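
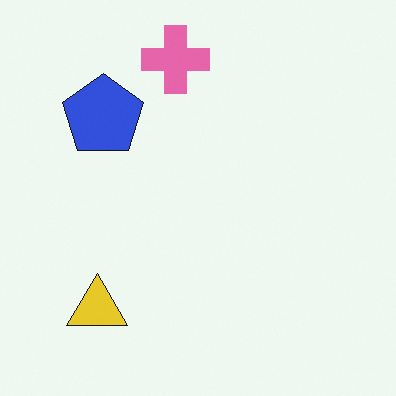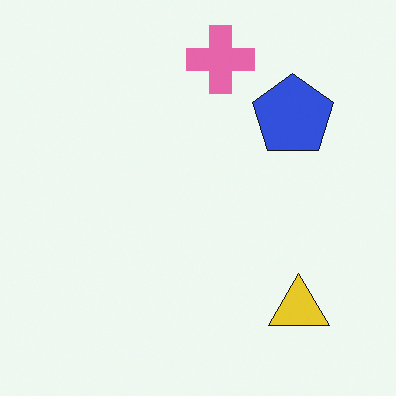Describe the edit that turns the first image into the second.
Flipped horizontally (left ↔ right).

The yellow triangle is in the bottom-left of the first image and the bottom-right of the second — shapes on opposite sides of the vertical midline have swapped in a mirror flip.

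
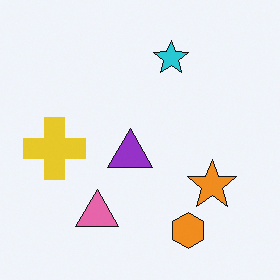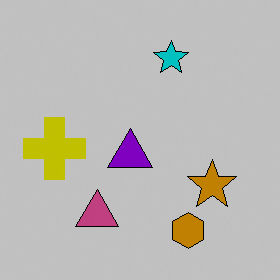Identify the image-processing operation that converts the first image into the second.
The second image is the first aggressively posterized.

Each flat color has snapped to a coarser quantized level — most visibly, the near-white background has dropped to a flat grey.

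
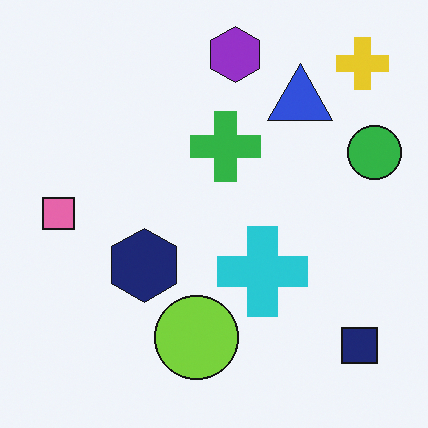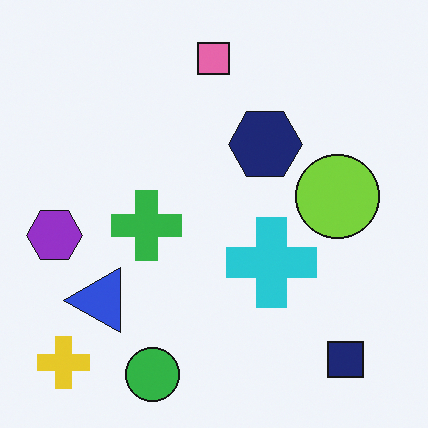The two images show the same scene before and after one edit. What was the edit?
The transformation is: transposed (reflected across the top-left ↔ bottom-right diagonal).

Shapes have swapped their row and column positions — what was in the top-right is now in the bottom-left — a diagonal reflection.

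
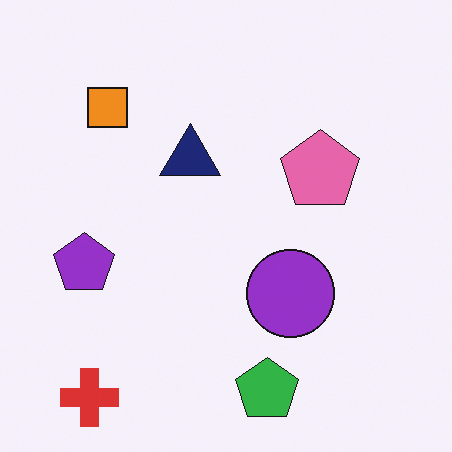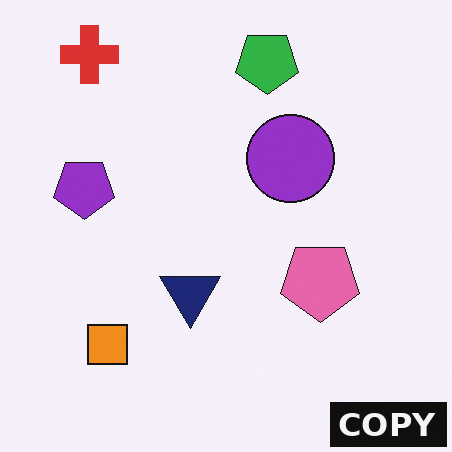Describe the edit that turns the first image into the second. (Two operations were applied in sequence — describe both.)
The second image is the first flipped vertically (top ↔ bottom), then watermarked with the text "COPY" in the lower-right corner.

The red cross is in the bottom-left of the first image and the top-left of the second — shapes on opposite sides of the horizontal midline have swapped in a mirror flip. A dark label reading "COPY" appears in the lower-right corner.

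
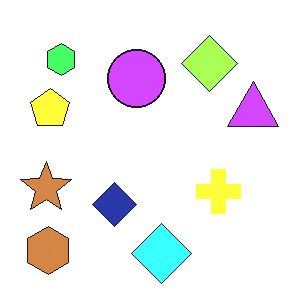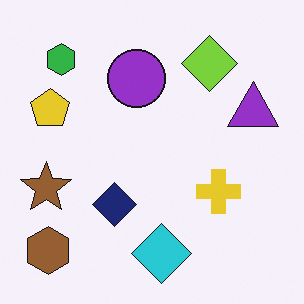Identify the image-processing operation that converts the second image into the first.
It was brightened a lot.

Every pixel — background and shapes alike — is uniformly brightened.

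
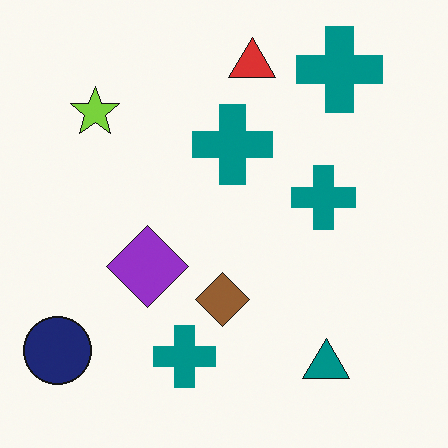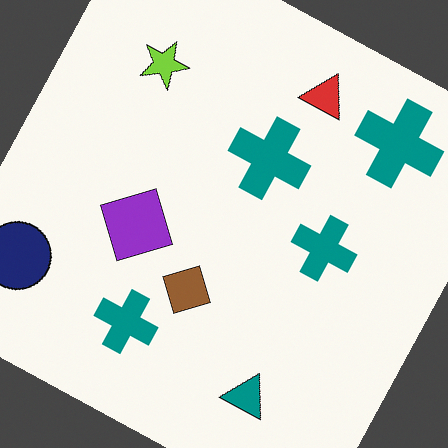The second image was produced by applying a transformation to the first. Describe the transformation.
The transformation is: rotated clockwise by a clearly visible amount.

Every shape is tilted by the same angle and the image corners show triangular fill wedges — a whole-image rotation by a non-right angle.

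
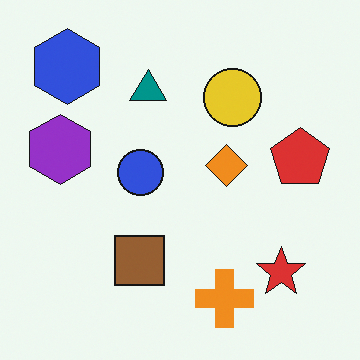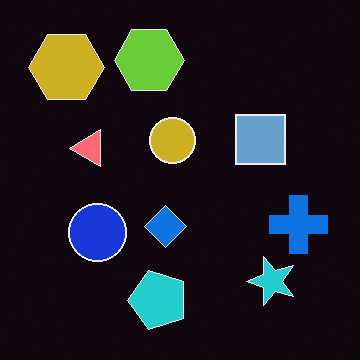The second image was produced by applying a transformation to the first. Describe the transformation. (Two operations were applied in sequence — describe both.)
The second image is the first transposed (reflected across the top-left ↔ bottom-right diagonal), then color-inverted (negative).

Shapes have swapped their row and column positions — what was in the top-right is now in the bottom-left — a diagonal reflection. The light background has become dark and every shape's color is its complement — a photographic negative.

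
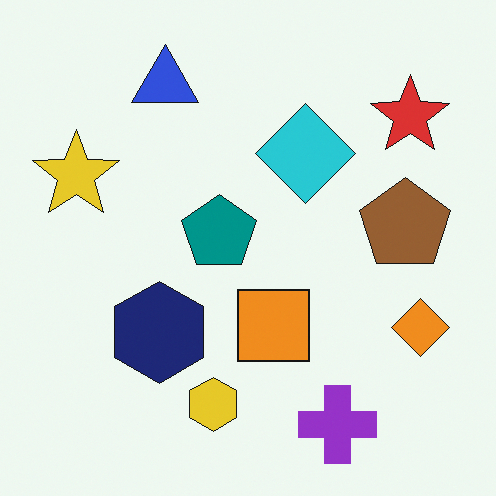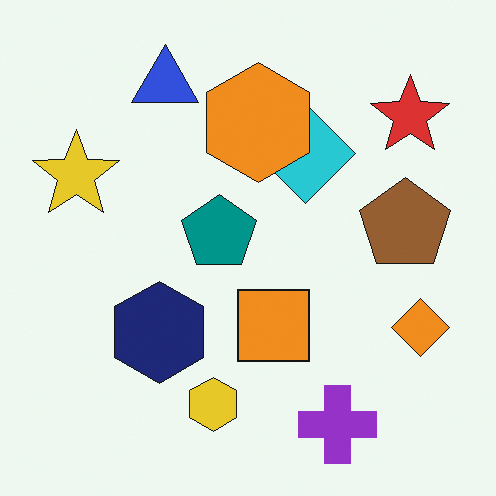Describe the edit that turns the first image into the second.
This is the original image overlaid with an additional orange hexagon.

An orange hexagon appears in the second image that is absent from the first.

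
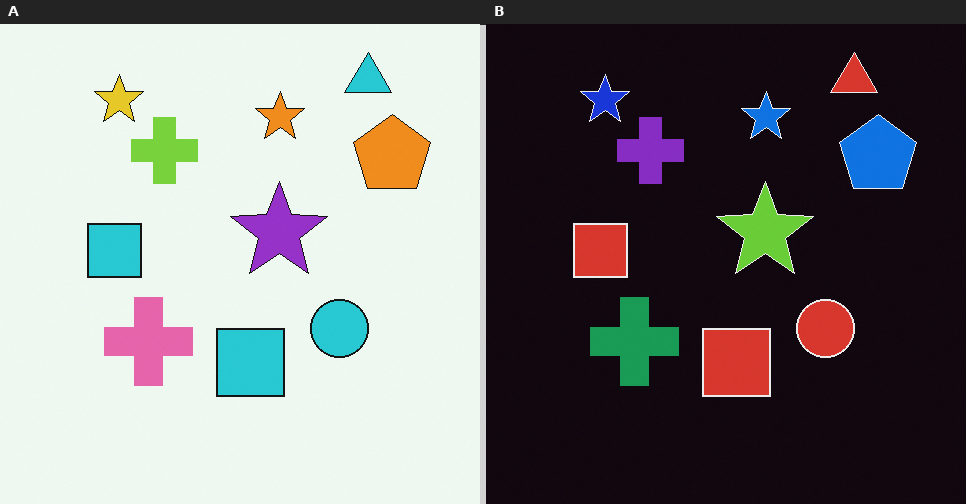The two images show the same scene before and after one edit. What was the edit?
Color-inverted (negative).

The light background has become dark and every shape's color is its complement — a photographic negative.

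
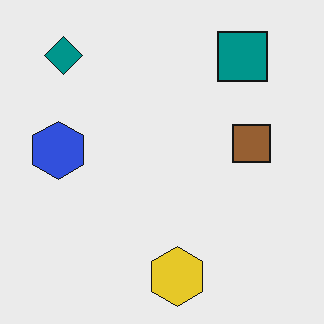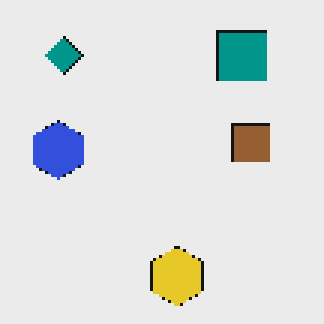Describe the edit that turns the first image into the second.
The second image is the first lightly pixelated (a mild mosaic effect).

Shapes are reduced to large square blocks; fine edges and outlines are lost — a downscale-then-upscale (mosaic) effect.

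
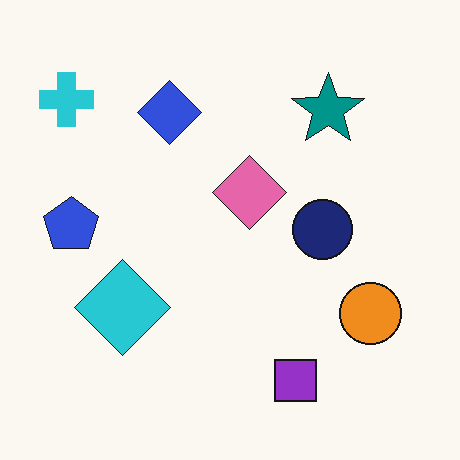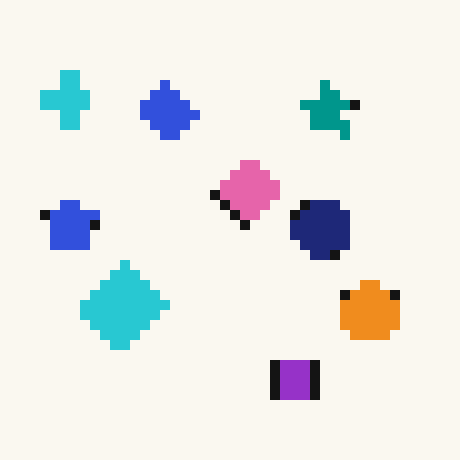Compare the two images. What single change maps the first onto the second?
It was heavily pixelated into large blocks.

Shapes are reduced to large square blocks; fine edges and outlines are lost — a downscale-then-upscale (mosaic) effect.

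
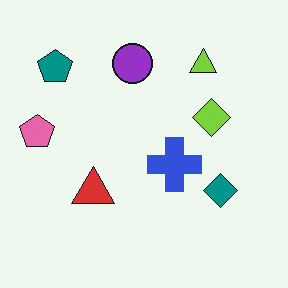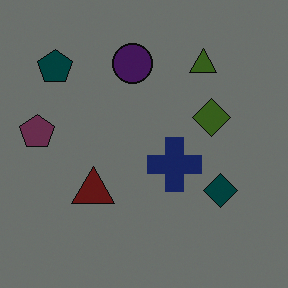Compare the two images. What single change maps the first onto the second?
The image was substantially darkened.

Every pixel — background and shapes alike — is uniformly darkened.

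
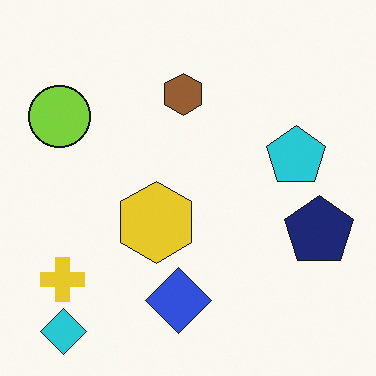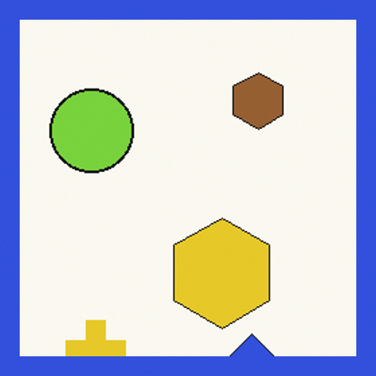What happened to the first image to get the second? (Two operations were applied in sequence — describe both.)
This is the original image cropped slightly and scaled back up, then framed with a blue border.

The visible shapes are larger and the field of view is narrower; shapes near the original edges may be partly or wholly outside the frame — a crop-and-rescale. A solid blue frame runs around the edge of the second image, with the content slightly shrunk inside it.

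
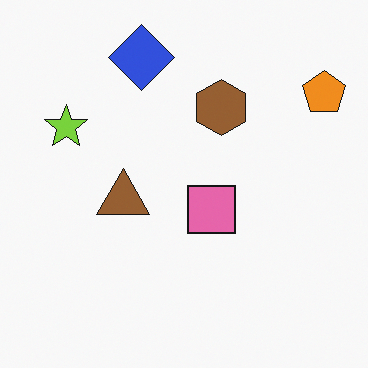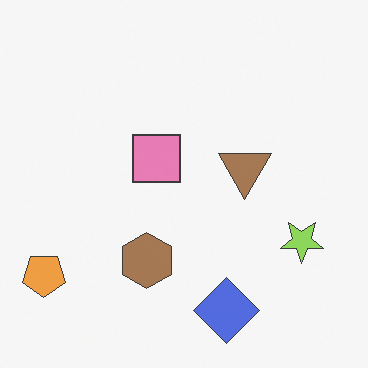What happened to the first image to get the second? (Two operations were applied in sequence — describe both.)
Rotated 180°, then given slightly reduced contrast.

The orange pentagon sits in the top-right of the first image and the bottom-left of the second — consistent with a whole-image 180° rotation. Tones are pushed toward mid-grey across the whole image — a global contrast change.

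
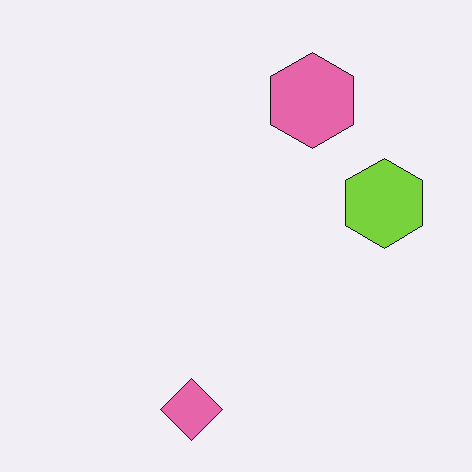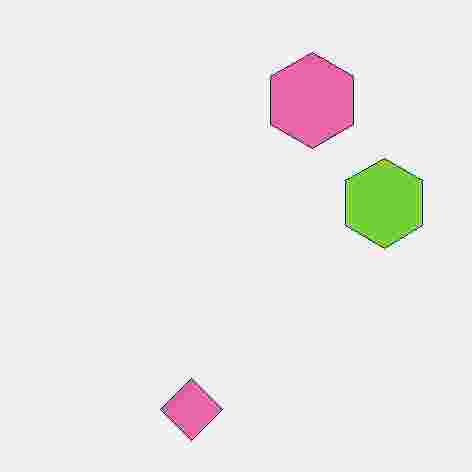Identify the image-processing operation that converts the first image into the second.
The image was degraded with heavy JPEG compression.

Blocky 8×8 compression artifacts appear around shape edges and the flat background shows ringing — characteristic JPEG degradation.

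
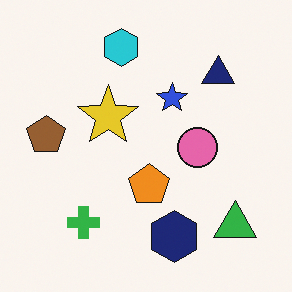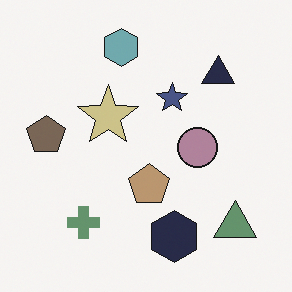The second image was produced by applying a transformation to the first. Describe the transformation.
The image was heavily desaturated.

All colors are more muted and greyish — a global saturation change.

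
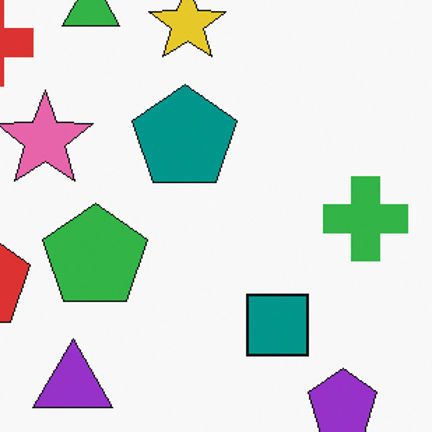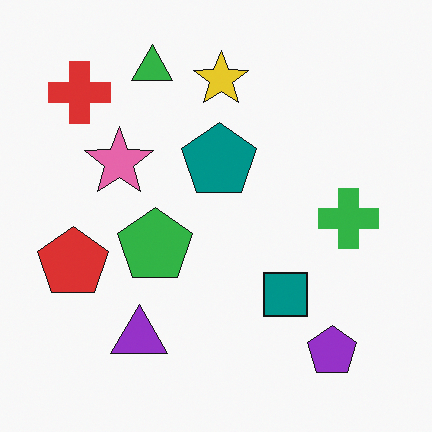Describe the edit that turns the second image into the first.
The first image is the second cropped to a modestly smaller region and rescaled.

The visible shapes are larger and the field of view is narrower; shapes near the original edges may be partly or wholly outside the frame — a crop-and-rescale.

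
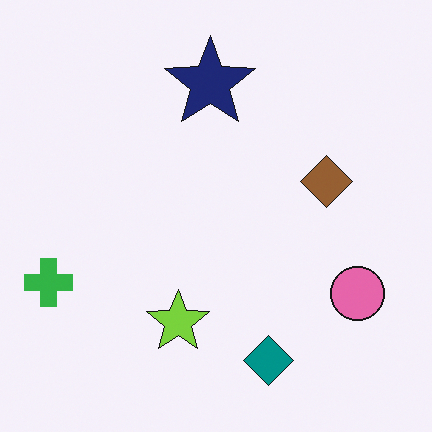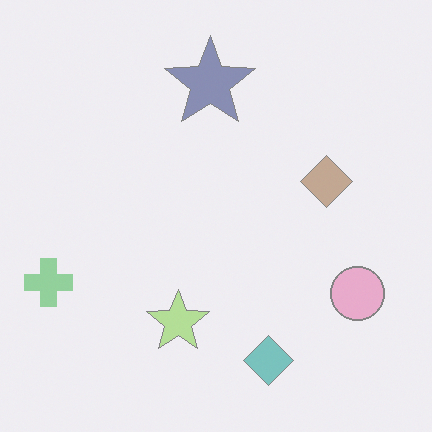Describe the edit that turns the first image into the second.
It was washed out (contrast reduced).

Tones are pushed toward mid-grey across the whole image — a global contrast change.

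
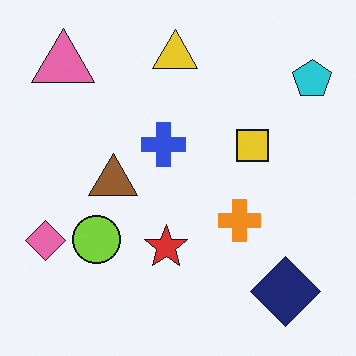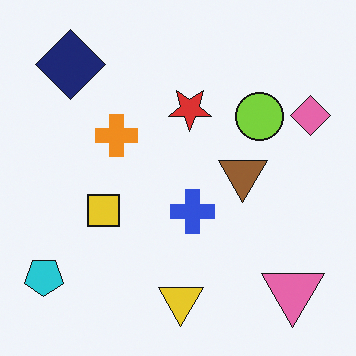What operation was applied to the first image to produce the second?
Rotated 180°.

The cyan pentagon sits in the top-right of the first image and the bottom-left of the second — consistent with a whole-image 180° rotation.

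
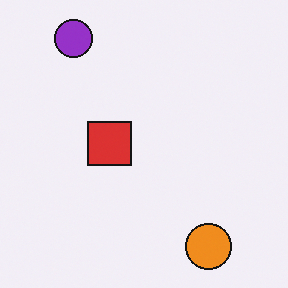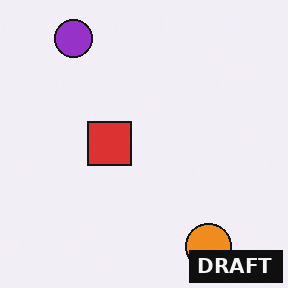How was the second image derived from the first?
It was watermarked with the text "DRAFT" in the lower-right corner.

A dark label reading "DRAFT" appears in the lower-right corner.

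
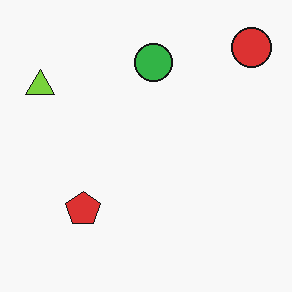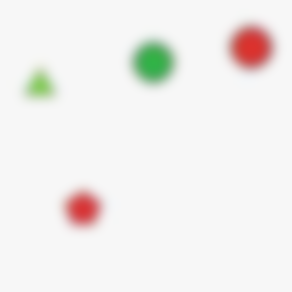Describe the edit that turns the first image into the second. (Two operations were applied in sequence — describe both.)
The transformation is: heavily JPEG-compressed with obvious blocking artifacts, then strongly gaussian-blurred.

Blocky 8×8 compression artifacts appear around shape edges and the flat background shows ringing — characteristic JPEG degradation. Shape edges and outlines are uniformly softened across the whole image.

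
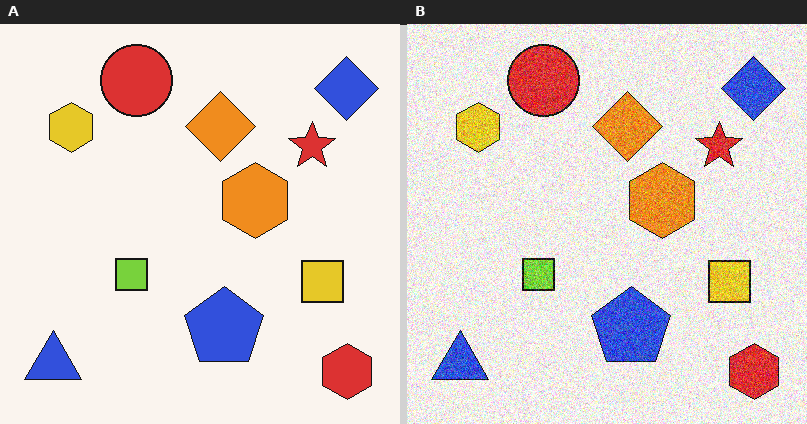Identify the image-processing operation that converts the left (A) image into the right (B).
The transformation is: degraded with a thick layer of grain.

Random speckle covers the whole image, including the flat background.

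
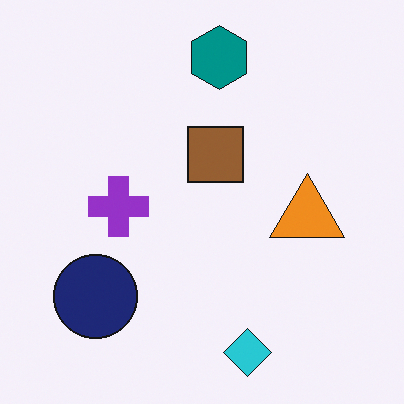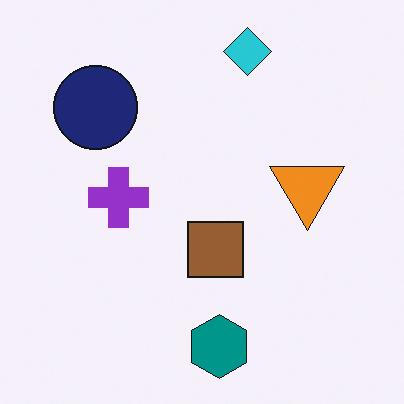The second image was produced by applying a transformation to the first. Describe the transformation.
It was flipped vertically (top ↔ bottom).

The cyan diamond is in the bottom of the first image and the top of the second — shapes on opposite sides of the horizontal midline have swapped in a mirror flip.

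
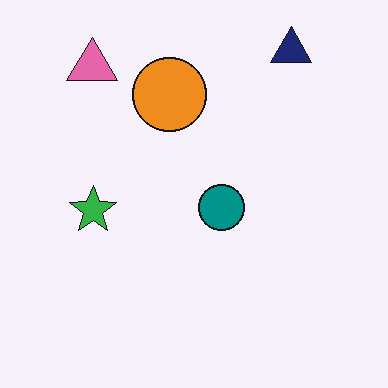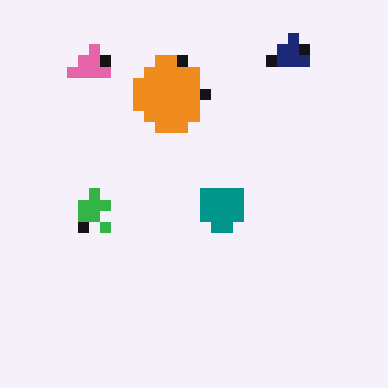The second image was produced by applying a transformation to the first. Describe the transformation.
The transformation is: heavily pixelated into large blocks.

Shapes are reduced to large square blocks; fine edges and outlines are lost — a downscale-then-upscale (mosaic) effect.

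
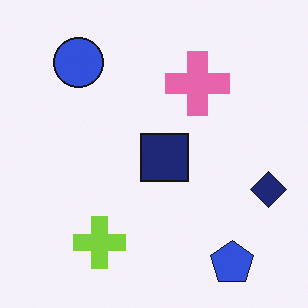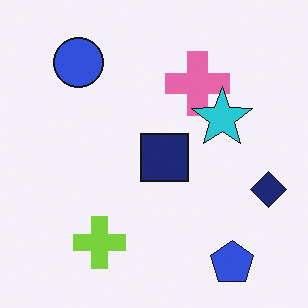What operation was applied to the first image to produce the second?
The transformation is: overlaid with an additional cyan star.

A cyan star appears in the second image that is absent from the first.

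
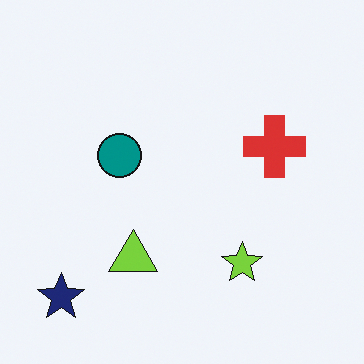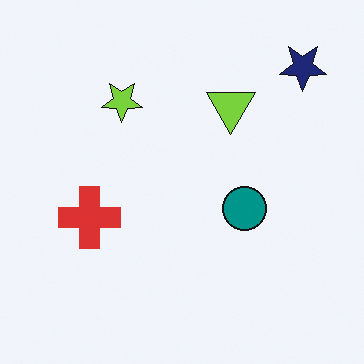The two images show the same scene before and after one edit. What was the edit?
This is the original image rotated 180°.

The navy star sits in the bottom-left of the first image and the top-right of the second — consistent with a whole-image 180° rotation.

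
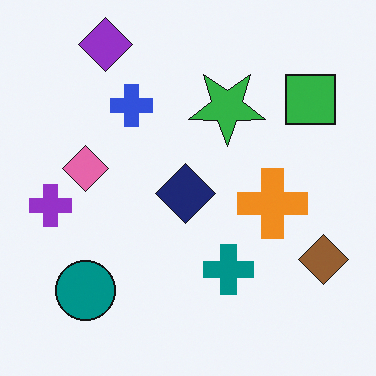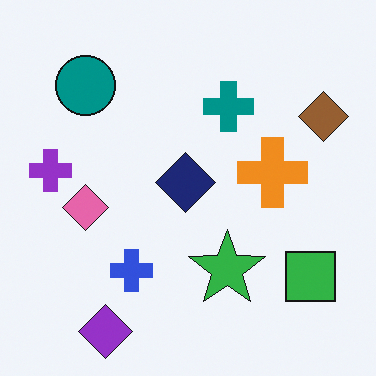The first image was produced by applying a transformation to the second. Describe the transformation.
This is the original image flipped vertically (top ↔ bottom).

The purple diamond is in the bottom-left of the second image and the top-left of the first — shapes on opposite sides of the horizontal midline have swapped in a mirror flip.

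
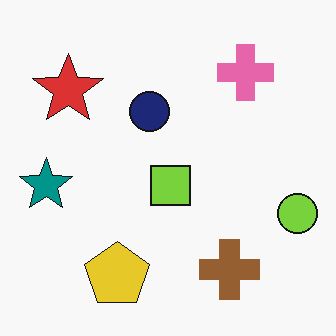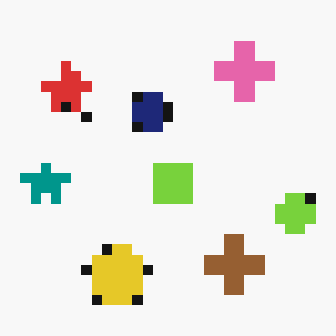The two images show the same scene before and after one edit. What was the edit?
The image was coarsely pixelated.

Shapes are reduced to large square blocks; fine edges and outlines are lost — a downscale-then-upscale (mosaic) effect.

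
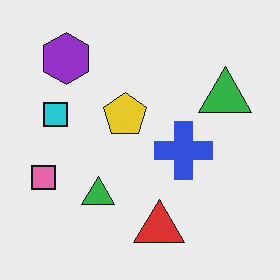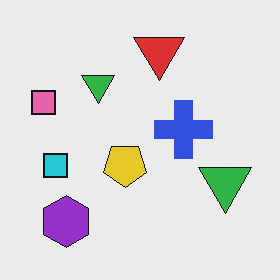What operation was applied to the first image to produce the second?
The second image is the first flipped vertically (top ↔ bottom).

The red triangle is in the bottom of the first image and the top of the second — shapes on opposite sides of the horizontal midline have swapped in a mirror flip.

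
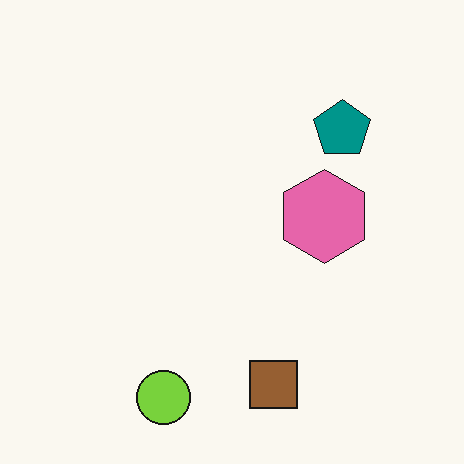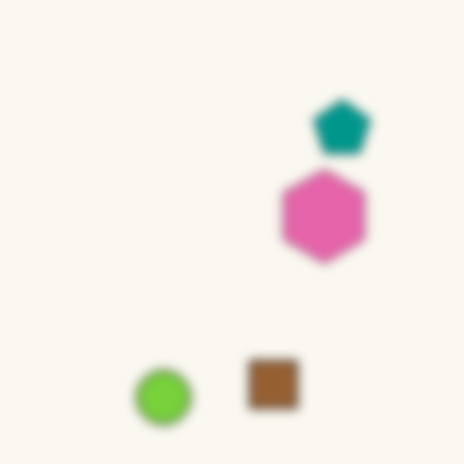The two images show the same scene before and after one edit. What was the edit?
Strongly gaussian-blurred.

Shape edges and outlines are uniformly softened across the whole image.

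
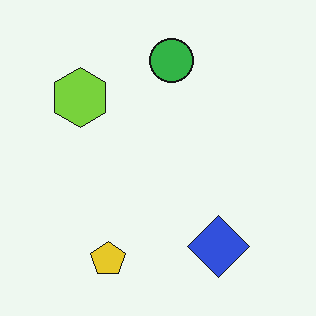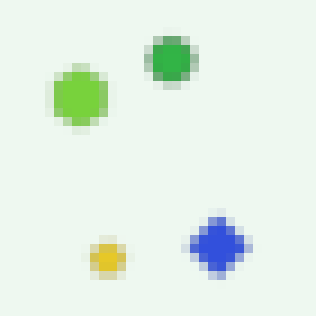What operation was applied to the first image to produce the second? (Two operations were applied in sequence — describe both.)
This is the original image moderately blurred, then heavily pixelated into large blocks.

Shape edges and outlines are uniformly softened across the whole image. Shapes are reduced to large square blocks; fine edges and outlines are lost — a downscale-then-upscale (mosaic) effect.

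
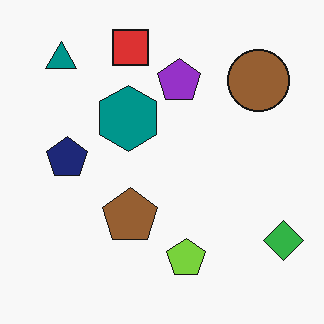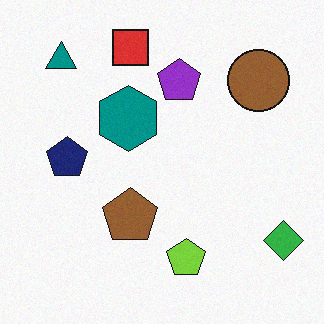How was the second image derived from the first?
This is the original image degraded with subtle gaussian noise.

Random speckle covers the whole image, including the flat background.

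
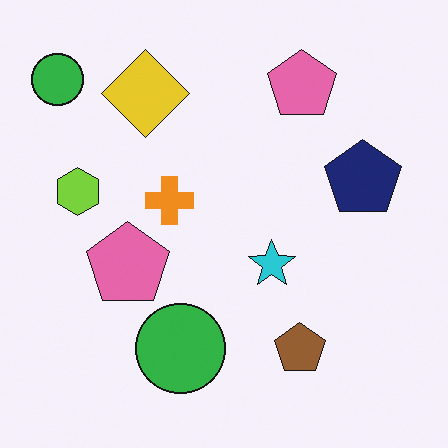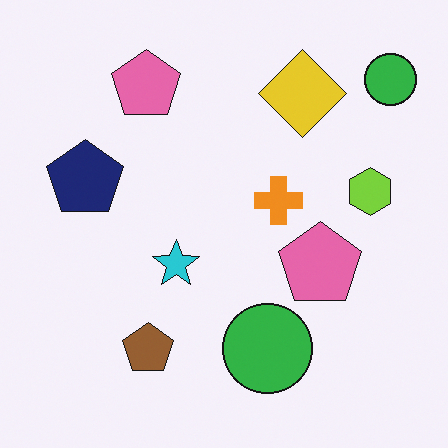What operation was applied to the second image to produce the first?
The first image is the second flipped horizontally (left ↔ right).

The lime hexagon is in the right of the second image and the left of the first — shapes on opposite sides of the vertical midline have swapped in a mirror flip.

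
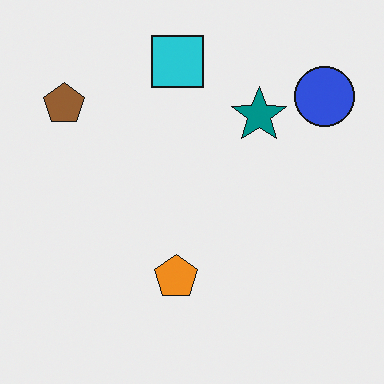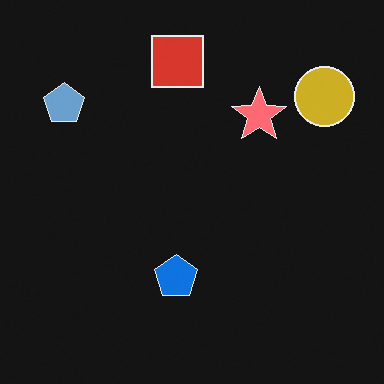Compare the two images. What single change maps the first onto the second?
The transformation is: color-inverted (negative).

The light background has become dark and every shape's color is its complement — a photographic negative.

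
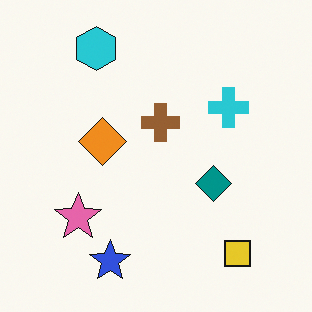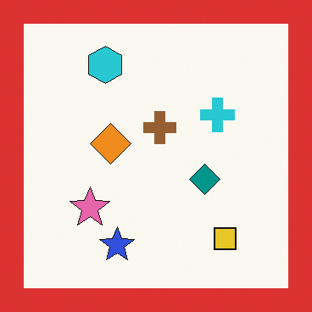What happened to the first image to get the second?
The transformation is: framed with a red border.

A solid red frame runs around the edge of the second image, with the content slightly shrunk inside it.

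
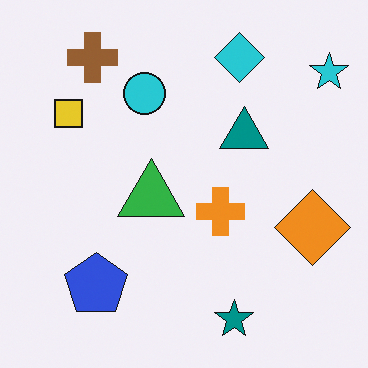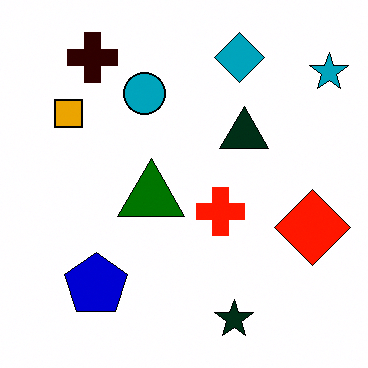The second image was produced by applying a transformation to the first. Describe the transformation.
Boosted in contrast.

Tones are pushed away from mid-grey across the whole image — a global contrast change.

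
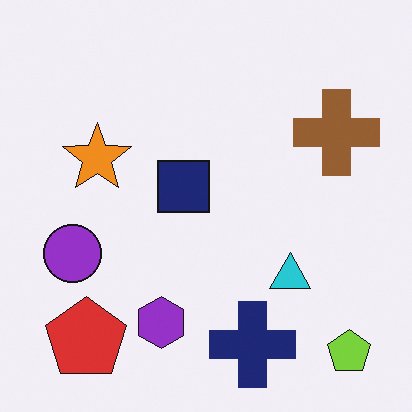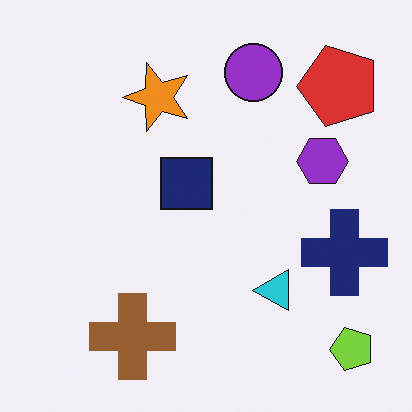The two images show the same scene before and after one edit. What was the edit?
The second image is the first transposed (reflected across the top-left ↔ bottom-right diagonal).

Shapes have swapped their row and column positions — what was in the top-right is now in the bottom-left — a diagonal reflection.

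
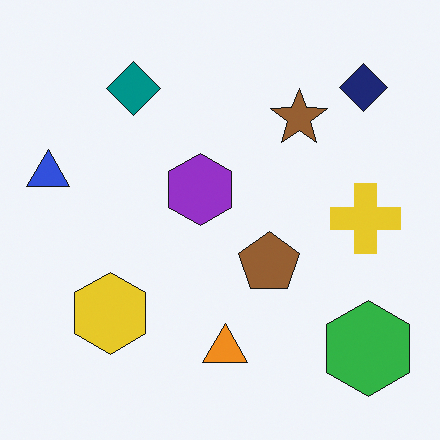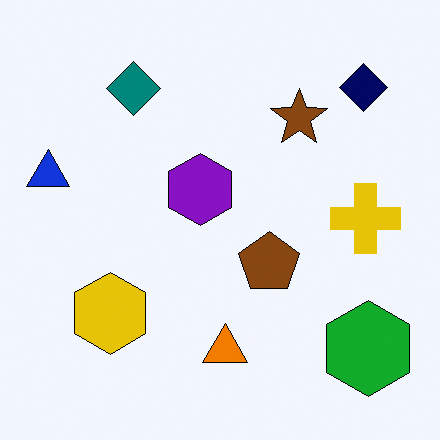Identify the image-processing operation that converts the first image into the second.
It was given slightly increased contrast.

Tones are pushed away from mid-grey across the whole image — a global contrast change.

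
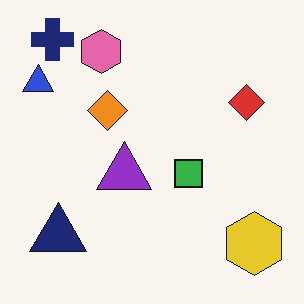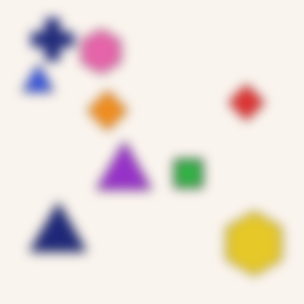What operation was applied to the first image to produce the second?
The second image is the first strongly gaussian-blurred.

Shape edges and outlines are uniformly softened across the whole image.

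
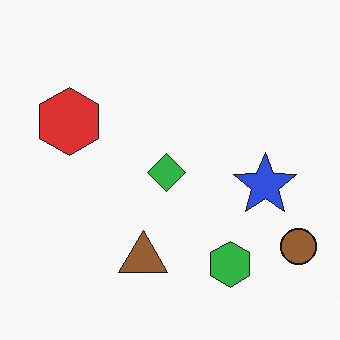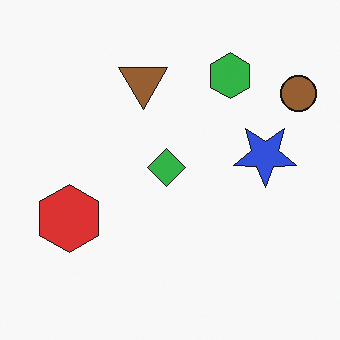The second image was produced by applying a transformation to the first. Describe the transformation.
It was flipped vertically (top ↔ bottom).

The green hexagon is in the bottom-right of the first image and the top-right of the second — shapes on opposite sides of the horizontal midline have swapped in a mirror flip.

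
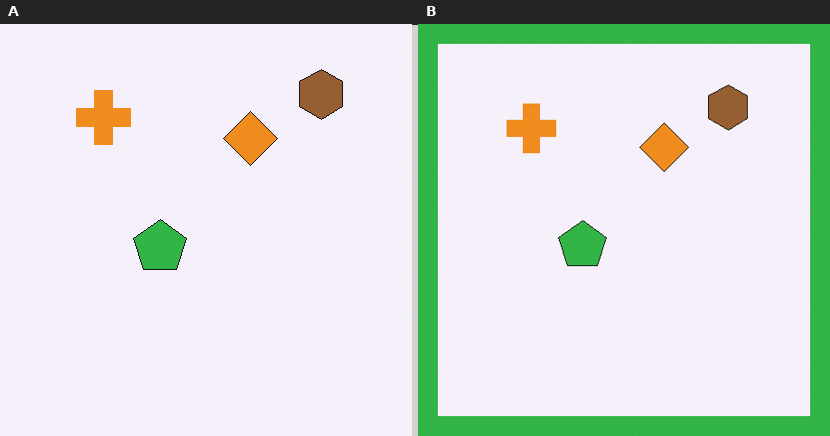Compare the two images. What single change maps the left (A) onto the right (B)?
This is the original image framed with a green border.

A solid green frame runs around the edge of the right (B) image, with the content slightly shrunk inside it.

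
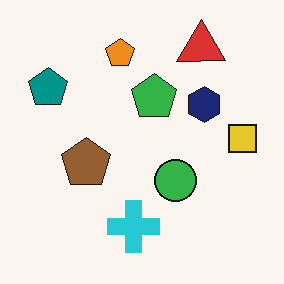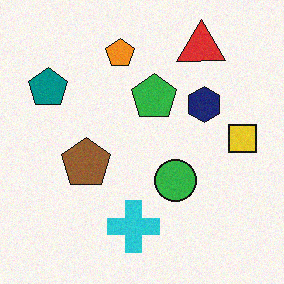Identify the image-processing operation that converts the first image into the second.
Degraded with light additive noise.

Random speckle covers the whole image, including the flat background.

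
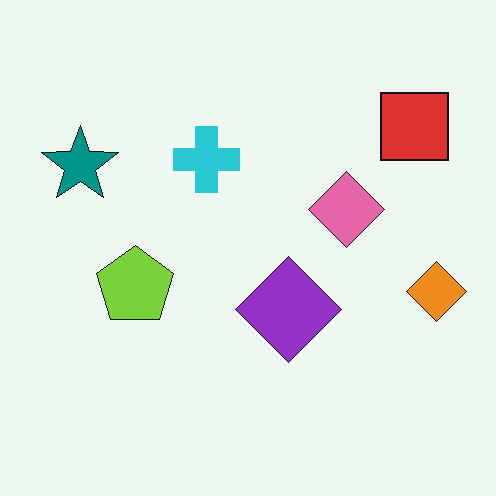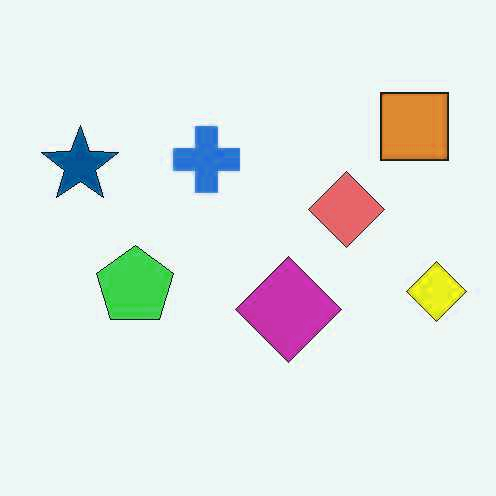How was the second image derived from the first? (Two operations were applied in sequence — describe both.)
JPEG-compressed with visible artifacts, then hue-shifted by a small amount.

Blocky 8×8 compression artifacts appear around shape edges and the flat background shows ringing — characteristic JPEG degradation. Every shape's color has rotated by the same amount around the hue wheel — a uniform hue shift.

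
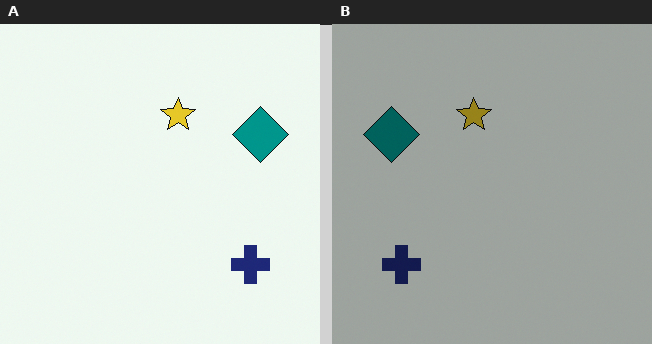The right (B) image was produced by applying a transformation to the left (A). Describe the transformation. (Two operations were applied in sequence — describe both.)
The transformation is: flipped horizontally (left ↔ right), then darkened a lot.

The teal diamond is in the right of the left (A) image and the left of the right (B) — shapes on opposite sides of the vertical midline have swapped in a mirror flip. Every pixel — background and shapes alike — is uniformly darkened.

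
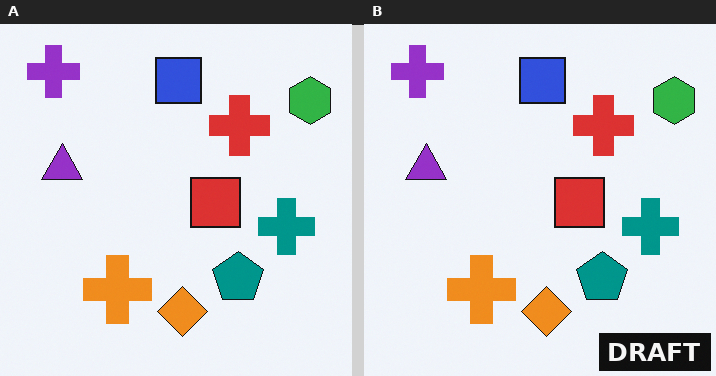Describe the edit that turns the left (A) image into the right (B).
This is the original image watermarked with the text "DRAFT" in the lower-right corner.

A dark label reading "DRAFT" appears in the lower-right corner.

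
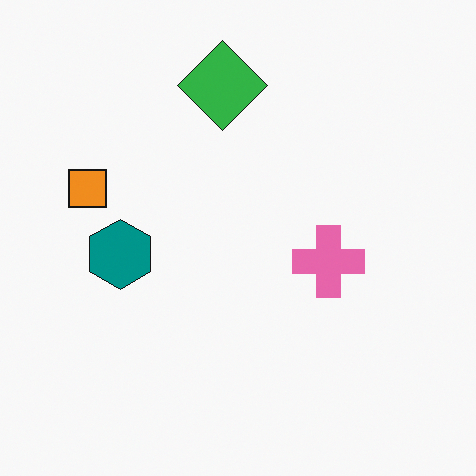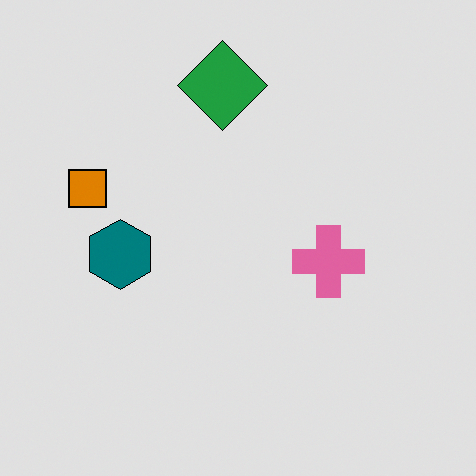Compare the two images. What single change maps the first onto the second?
The second image is the first posterized to a reduced palette.

Each flat color has snapped to a coarser quantized level — most visibly, the near-white background has dropped to a flat grey.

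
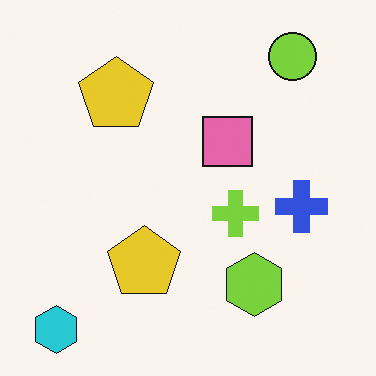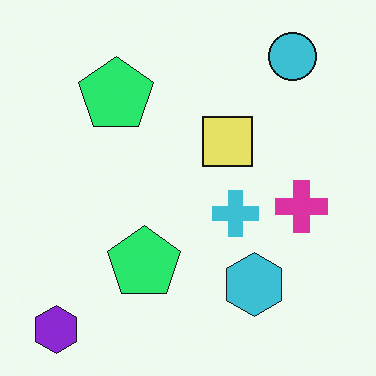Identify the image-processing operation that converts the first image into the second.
It was hue-shifted by a moderate amount.

Every shape's color has rotated by the same amount around the hue wheel — a uniform hue shift.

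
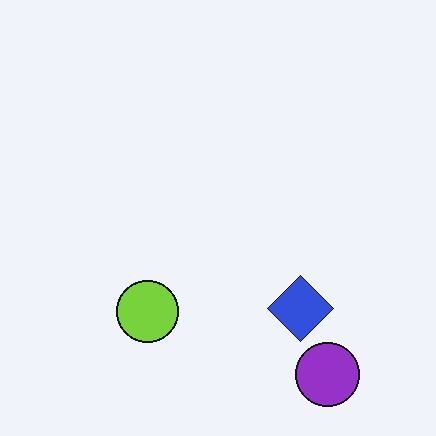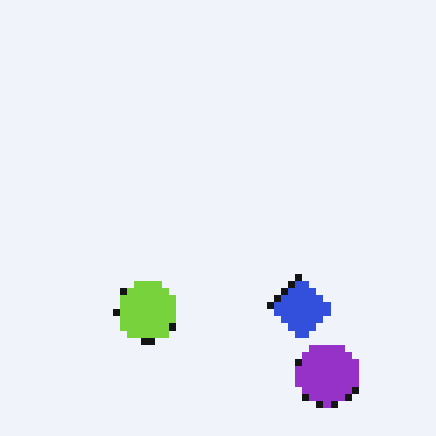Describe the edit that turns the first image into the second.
The second image is the first moderately pixelated.

Shapes are reduced to large square blocks; fine edges and outlines are lost — a downscale-then-upscale (mosaic) effect.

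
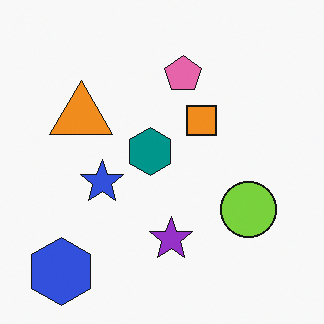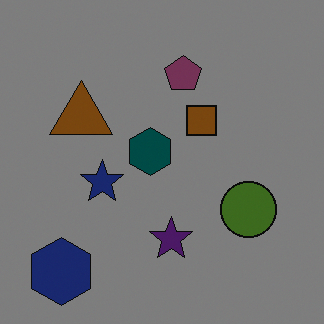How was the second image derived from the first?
It was substantially darkened.

Every pixel — background and shapes alike — is uniformly darkened.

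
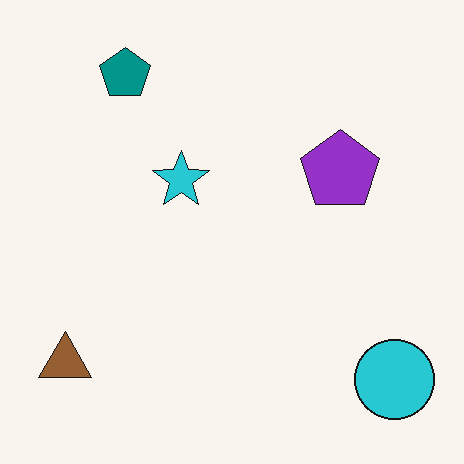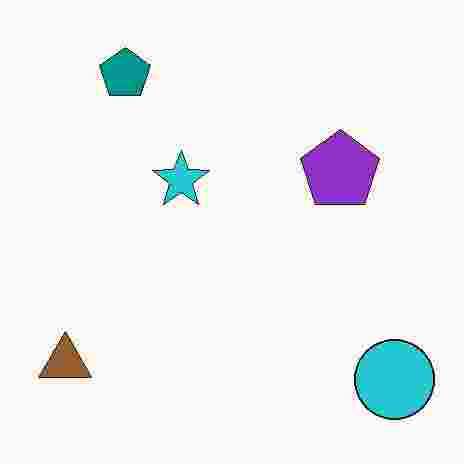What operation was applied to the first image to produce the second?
This is the original image degraded with heavy JPEG compression.

Blocky 8×8 compression artifacts appear around shape edges and the flat background shows ringing — characteristic JPEG degradation.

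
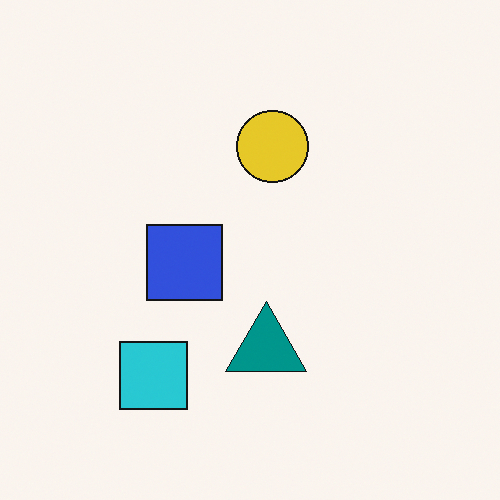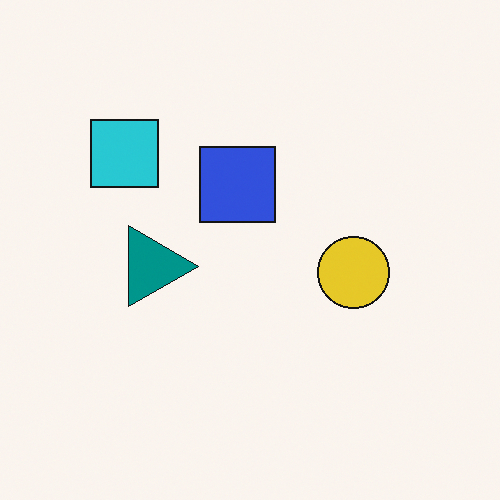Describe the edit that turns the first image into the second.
The image was rotated 90° clockwise.

The cyan square sits in the bottom-left of the first image and the top-left of the second — consistent with a whole-image 90° clockwise rotation.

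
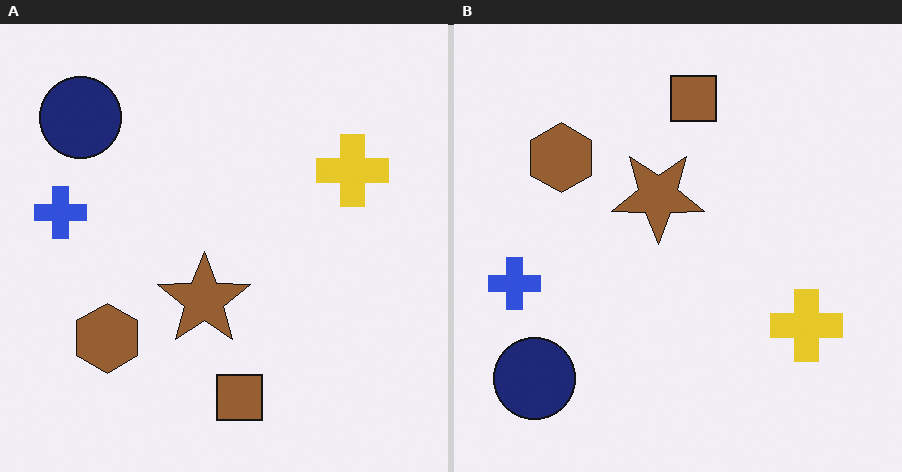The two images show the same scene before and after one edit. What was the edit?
It was flipped vertically (top ↔ bottom).

The brown square is in the bottom of the left (A) image and the top of the right (B) — shapes on opposite sides of the horizontal midline have swapped in a mirror flip.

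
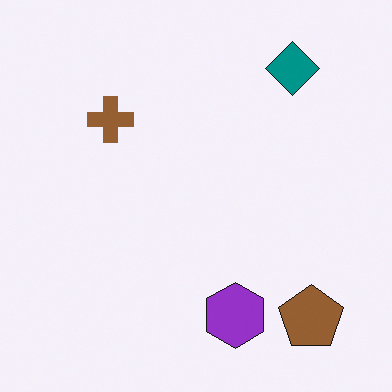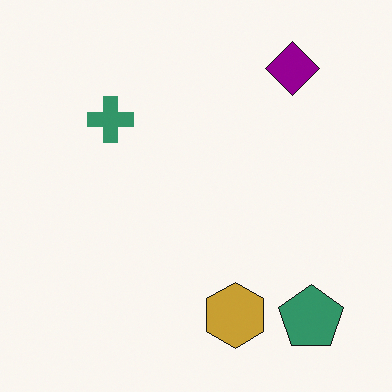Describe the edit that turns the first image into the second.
It was hue-shifted by a moderate amount.

Every shape's color has rotated by the same amount around the hue wheel — a uniform hue shift.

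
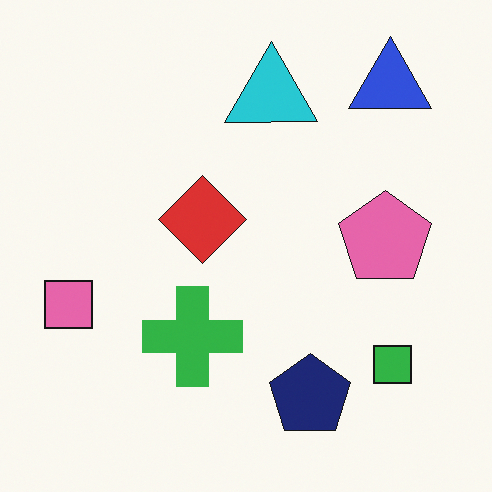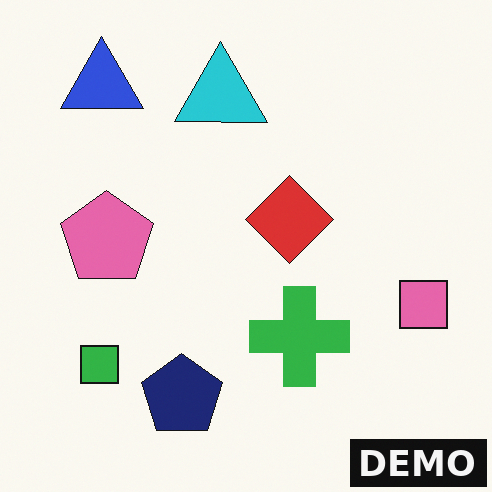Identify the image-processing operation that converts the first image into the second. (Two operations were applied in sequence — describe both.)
Flipped horizontally (left ↔ right), then watermarked with the text "DEMO" in the lower-right corner.

The pink square is in the left of the first image and the right of the second — shapes on opposite sides of the vertical midline have swapped in a mirror flip. A dark label reading "DEMO" appears in the lower-right corner.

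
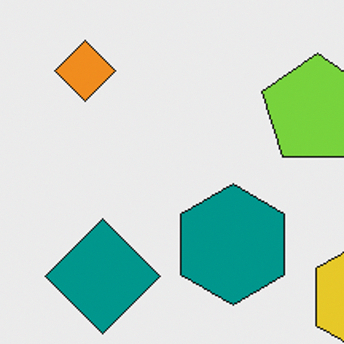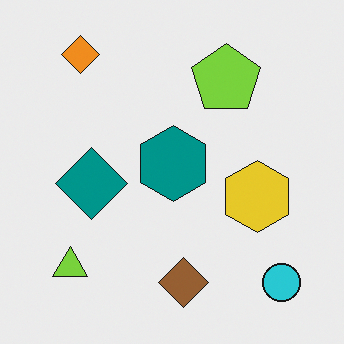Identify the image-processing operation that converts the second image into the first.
The first image is the second cropped slightly and scaled back up.

The visible shapes are larger and the field of view is narrower; shapes near the original edges may be partly or wholly outside the frame — a crop-and-rescale.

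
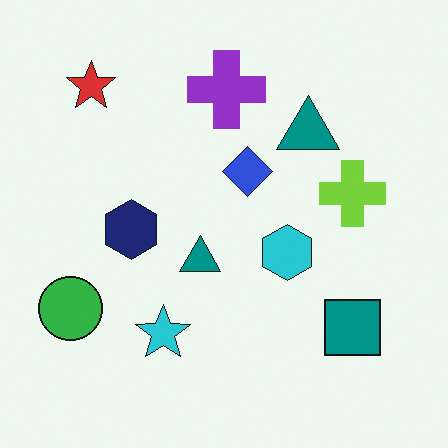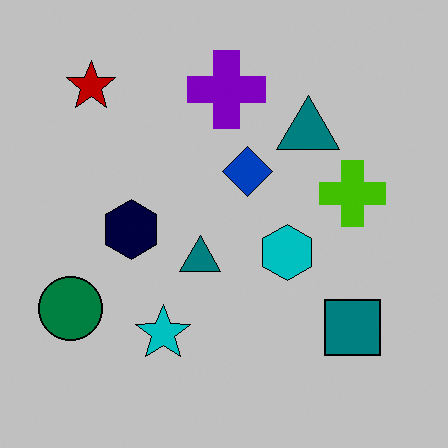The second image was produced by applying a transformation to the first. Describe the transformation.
The image was heavily posterized to just a handful of flat colors.

Each flat color has snapped to a coarser quantized level — most visibly, the near-white background has dropped to a flat grey.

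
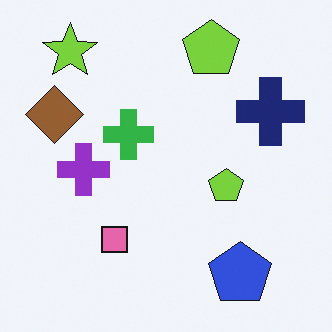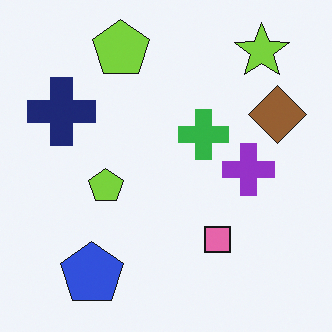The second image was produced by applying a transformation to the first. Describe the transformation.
It was flipped horizontally (left ↔ right).

The brown diamond is in the left of the first image and the right of the second — shapes on opposite sides of the vertical midline have swapped in a mirror flip.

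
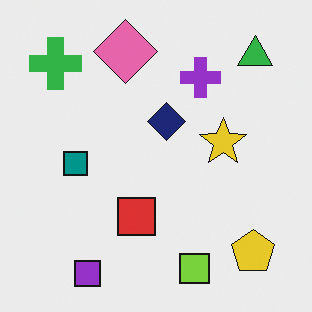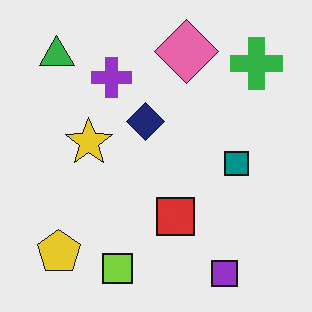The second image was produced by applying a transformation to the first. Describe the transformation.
The transformation is: flipped horizontally (left ↔ right).

The green cross is in the top-left of the first image and the top-right of the second — shapes on opposite sides of the vertical midline have swapped in a mirror flip.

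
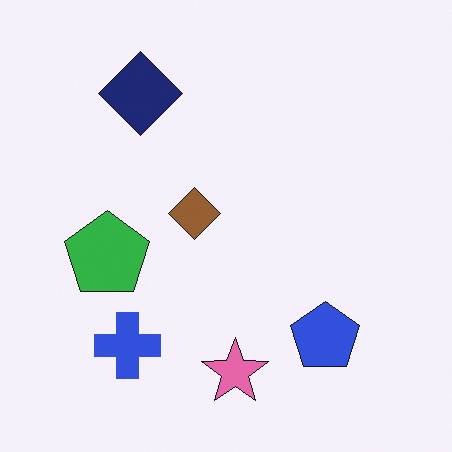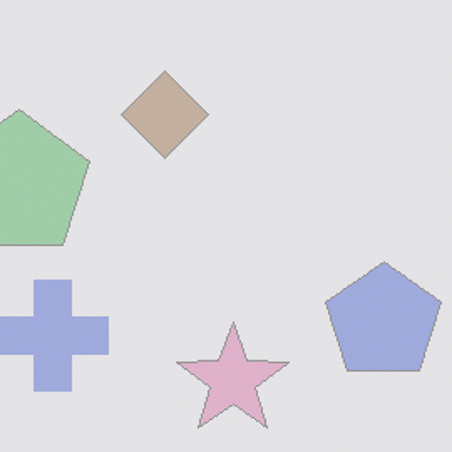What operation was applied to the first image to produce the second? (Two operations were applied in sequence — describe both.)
The second image is the first cropped tightly and scaled back up, then washed out (contrast reduced).

The visible shapes are larger and the field of view is narrower; shapes near the original edges may be partly or wholly outside the frame — a crop-and-rescale. Tones are pushed toward mid-grey across the whole image — a global contrast change.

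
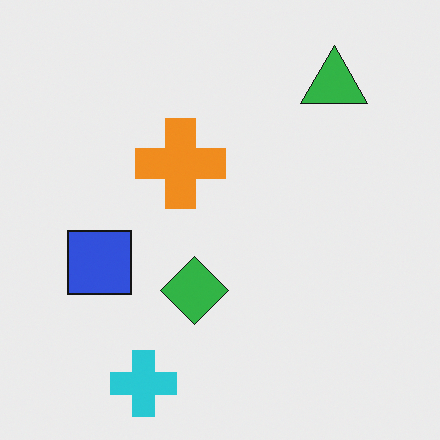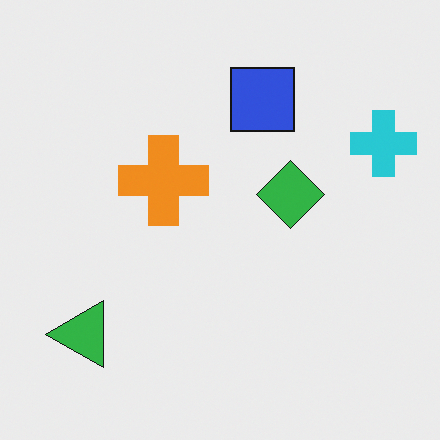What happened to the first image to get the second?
This is the original image transposed (reflected across the top-left ↔ bottom-right diagonal).

Shapes have swapped their row and column positions — what was in the top-right is now in the bottom-left — a diagonal reflection.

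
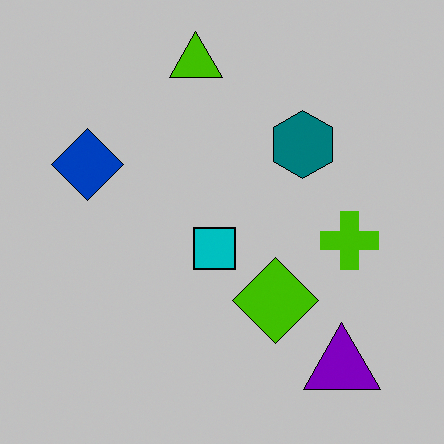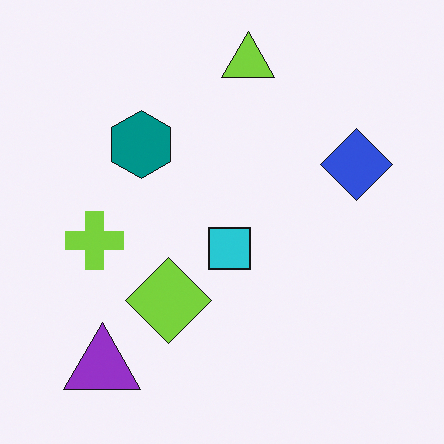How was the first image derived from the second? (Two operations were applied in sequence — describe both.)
Heavily posterized to just a handful of flat colors, then flipped horizontally (left ↔ right).

Each flat color has snapped to a coarser quantized level — most visibly, the near-white background has dropped to a flat grey. The blue diamond is in the right of the second image and the left of the first — shapes on opposite sides of the vertical midline have swapped in a mirror flip.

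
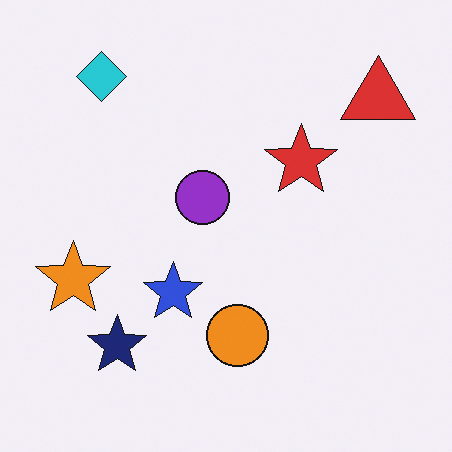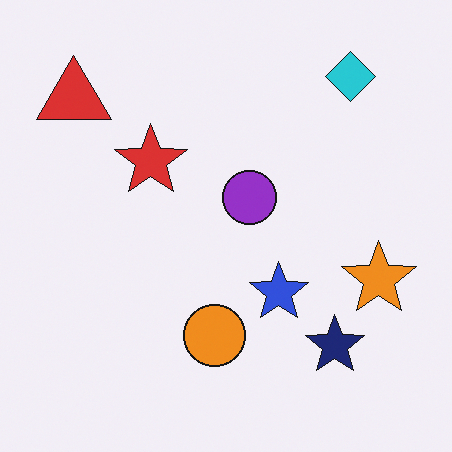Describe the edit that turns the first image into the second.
The image was flipped horizontally (left ↔ right).

The orange star is in the left of the first image and the right of the second — shapes on opposite sides of the vertical midline have swapped in a mirror flip.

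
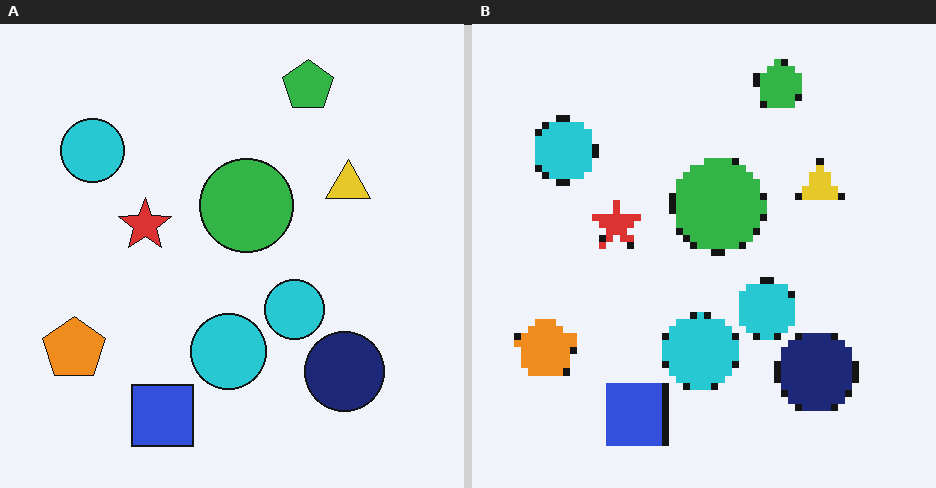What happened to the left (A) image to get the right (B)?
Moderately pixelated.

Shapes are reduced to large square blocks; fine edges and outlines are lost — a downscale-then-upscale (mosaic) effect.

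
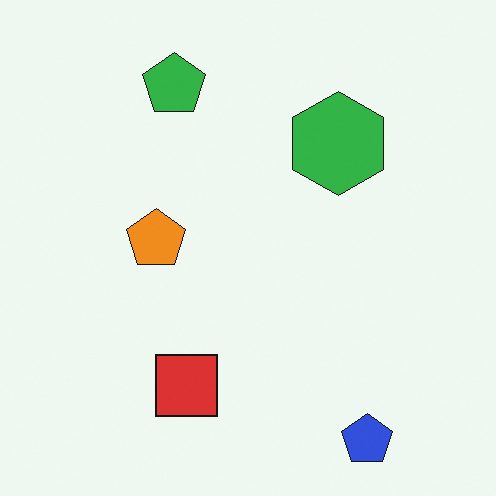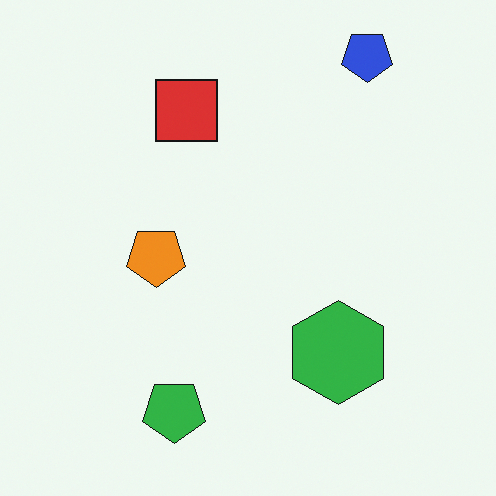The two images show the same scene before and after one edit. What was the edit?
The transformation is: flipped vertically (top ↔ bottom).

The blue pentagon is in the bottom-right of the first image and the top-right of the second — shapes on opposite sides of the horizontal midline have swapped in a mirror flip.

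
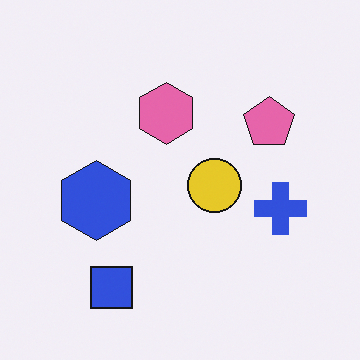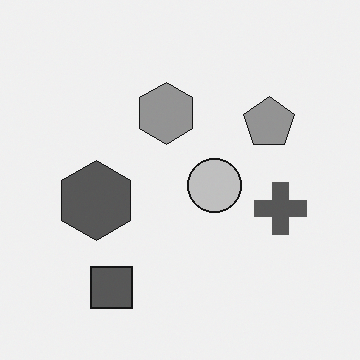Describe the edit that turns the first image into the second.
The second image is the first converted to grayscale.

All color is removed — every shape is now a shade of grey.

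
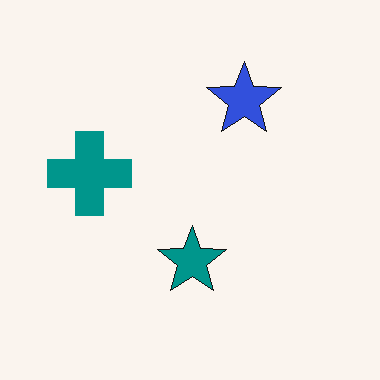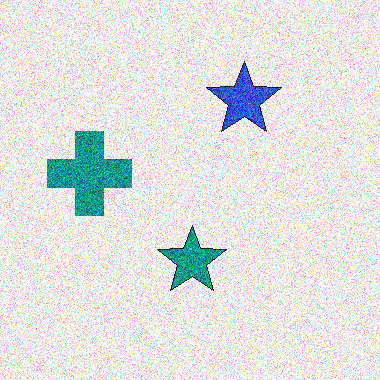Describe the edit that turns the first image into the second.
This is the original image degraded with a thick layer of grain.

Random speckle covers the whole image, including the flat background.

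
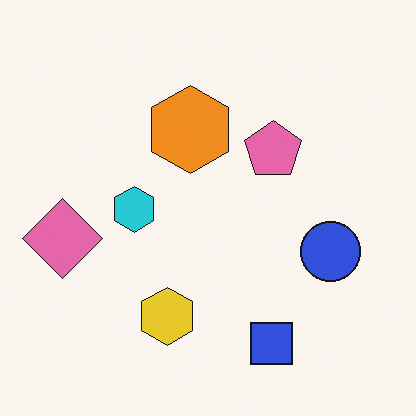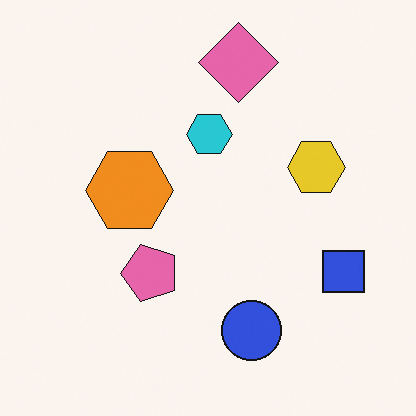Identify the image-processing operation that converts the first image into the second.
The second image is the first transposed (reflected across the top-left ↔ bottom-right diagonal).

Shapes have swapped their row and column positions — what was in the top-right is now in the bottom-left — a diagonal reflection.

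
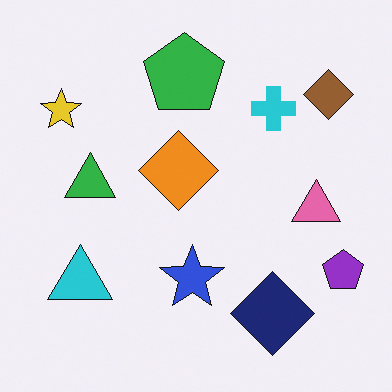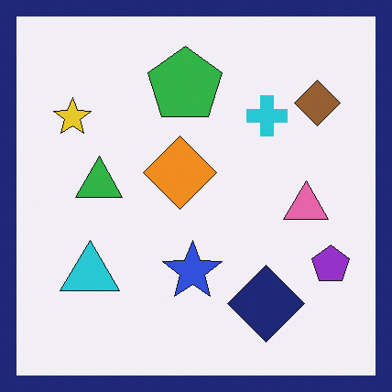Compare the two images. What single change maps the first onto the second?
This is the original image framed with a navy border.

A solid navy frame runs around the edge of the second image, with the content slightly shrunk inside it.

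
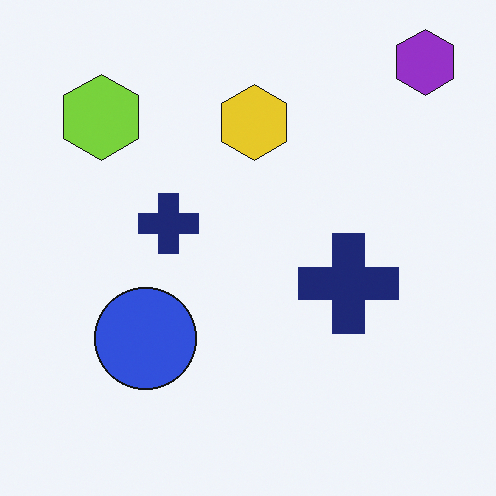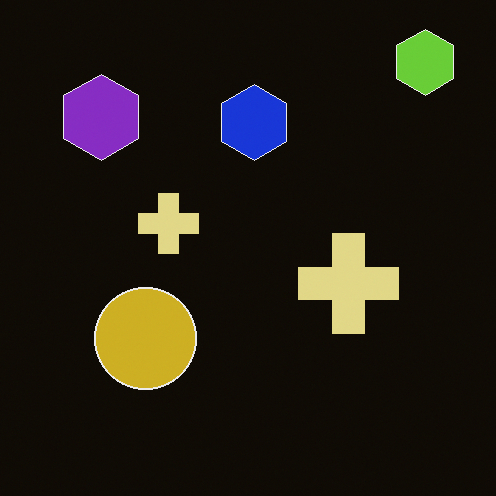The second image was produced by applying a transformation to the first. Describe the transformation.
The image was color-inverted (negative).

The light background has become dark and every shape's color is its complement — a photographic negative.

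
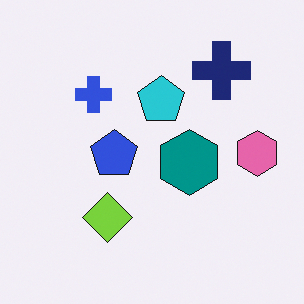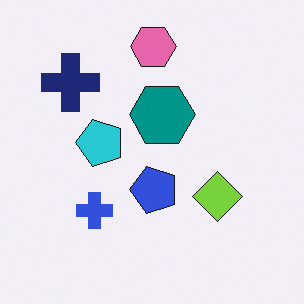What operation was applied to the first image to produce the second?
It was rotated 90° counter-clockwise.

The navy cross sits in the top-right of the first image and the top-left of the second — consistent with a whole-image 90° counter-clockwise rotation.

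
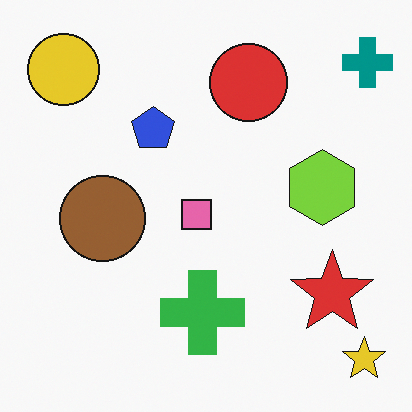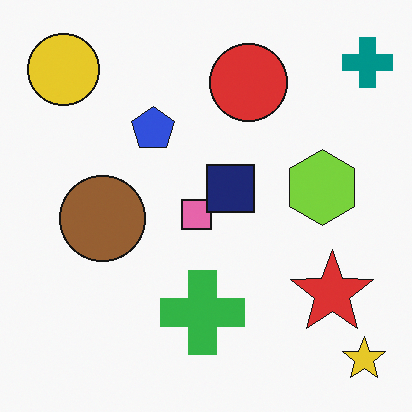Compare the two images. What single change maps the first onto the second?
The second image is the first overlaid with an additional navy square.

A navy square appears in the second image that is absent from the first.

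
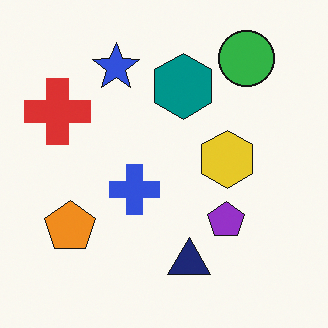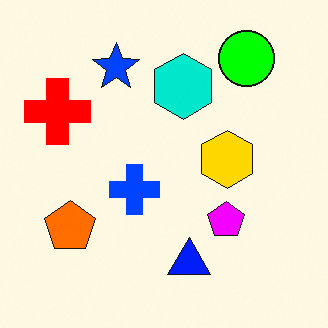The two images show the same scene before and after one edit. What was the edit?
The second image is the first made much more vivid (saturation change).

All colors are more vivid — a global saturation change.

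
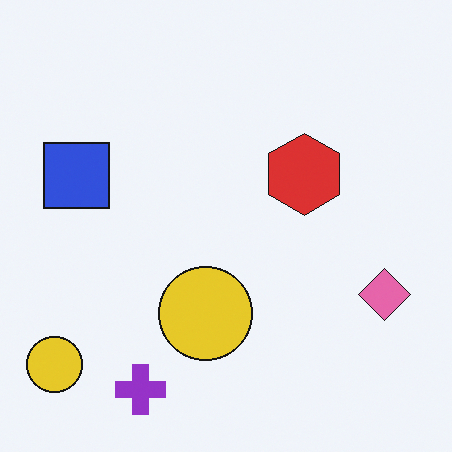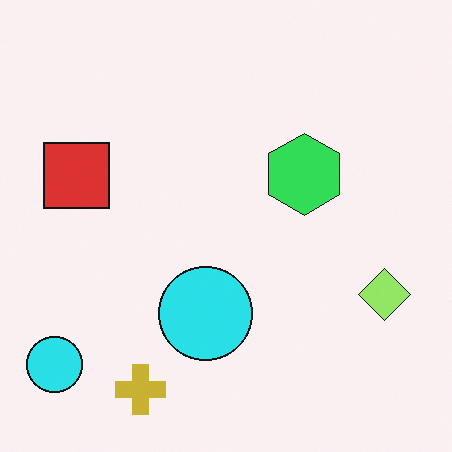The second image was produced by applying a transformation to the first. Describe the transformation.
The transformation is: hue-shifted by a moderate amount.

Every shape's color has rotated by the same amount around the hue wheel — a uniform hue shift.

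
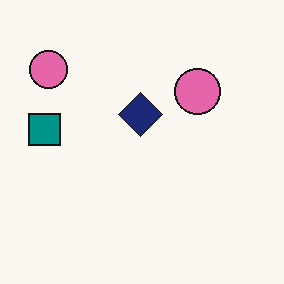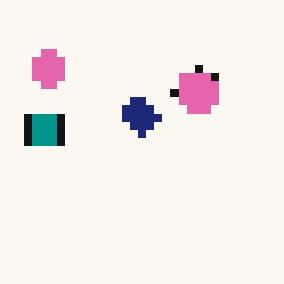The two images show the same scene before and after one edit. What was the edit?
The image was pixelated into visible square blocks.

Shapes are reduced to large square blocks; fine edges and outlines are lost — a downscale-then-upscale (mosaic) effect.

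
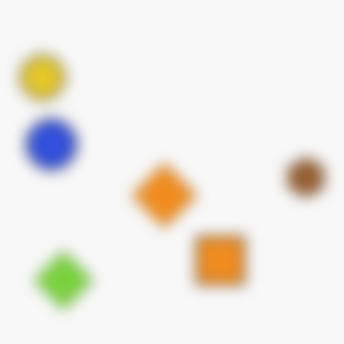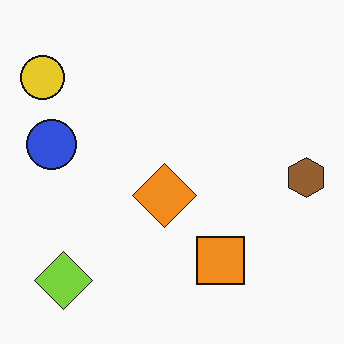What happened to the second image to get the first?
The image was heavily blurred.

Shape edges and outlines are uniformly softened across the whole image.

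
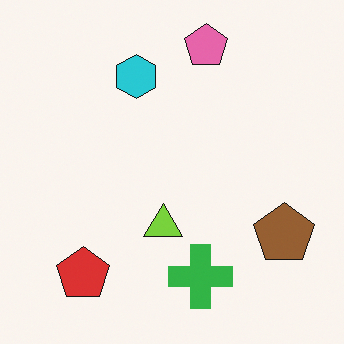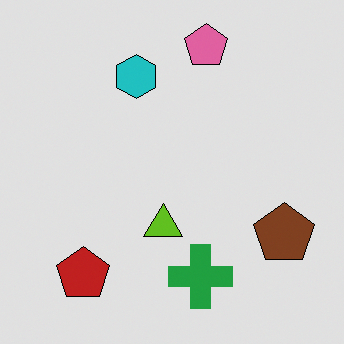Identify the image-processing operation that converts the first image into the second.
The second image is the first moderately posterized.

Each flat color has snapped to a coarser quantized level — most visibly, the near-white background has dropped to a flat grey.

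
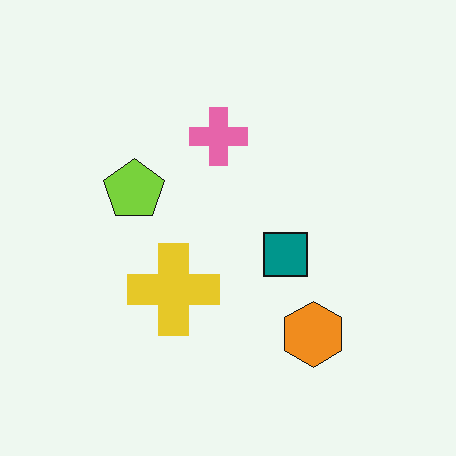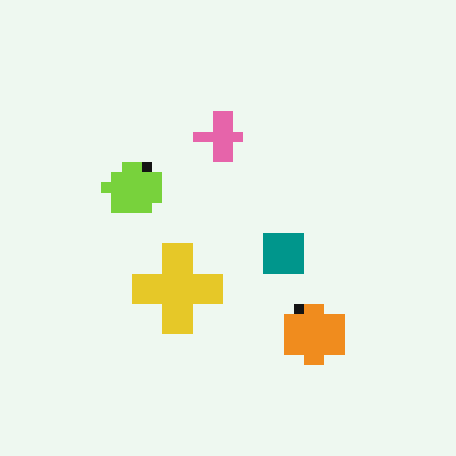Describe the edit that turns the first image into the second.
This is the original image coarsely pixelated.

Shapes are reduced to large square blocks; fine edges and outlines are lost — a downscale-then-upscale (mosaic) effect.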